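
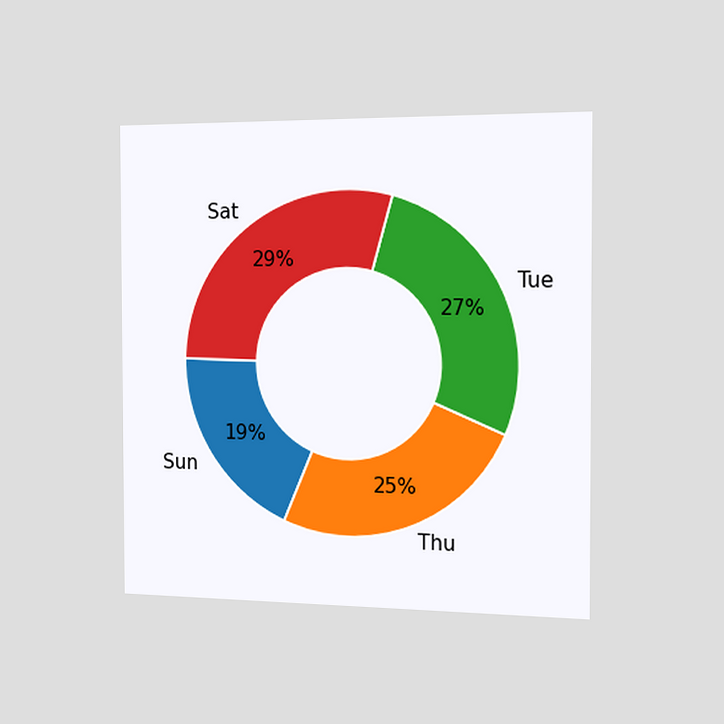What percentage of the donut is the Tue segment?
The chart is viewed slightly from the right. The Tue segment takes up 27% of the ring.

27%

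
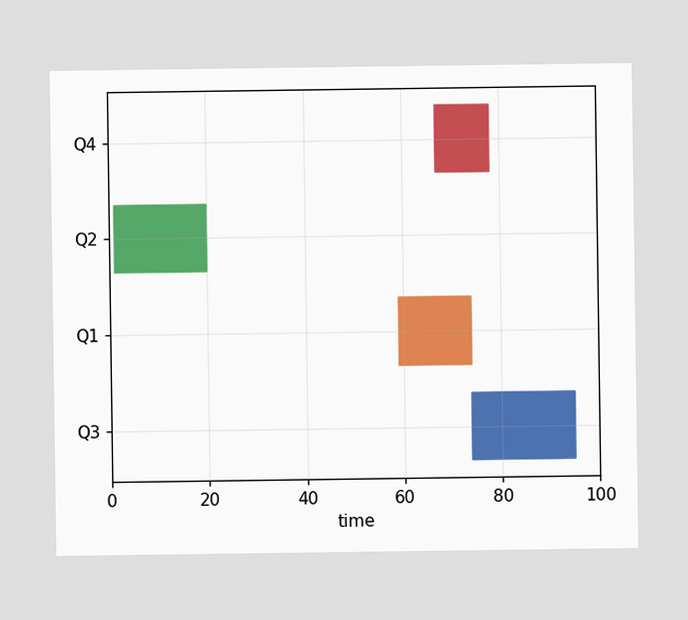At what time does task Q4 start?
The Q4 bar begins at t=67.

67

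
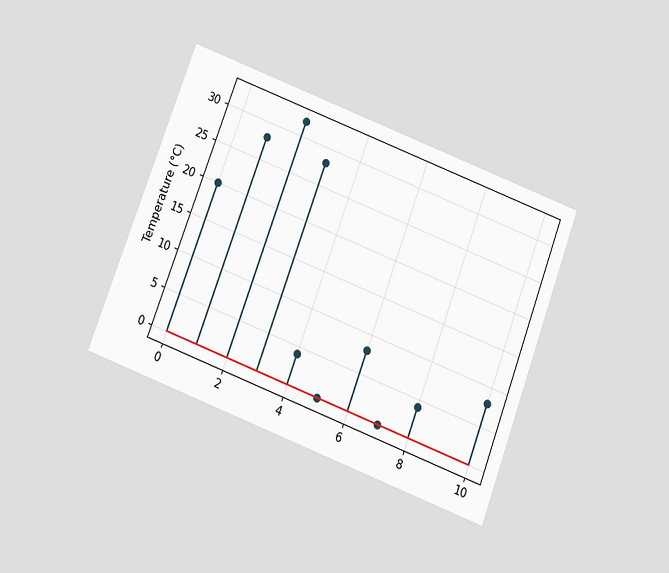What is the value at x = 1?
28°C

The chart is tilted about 21° clockwise and viewed slightly from below. The stem at x=1 reaches 28°C.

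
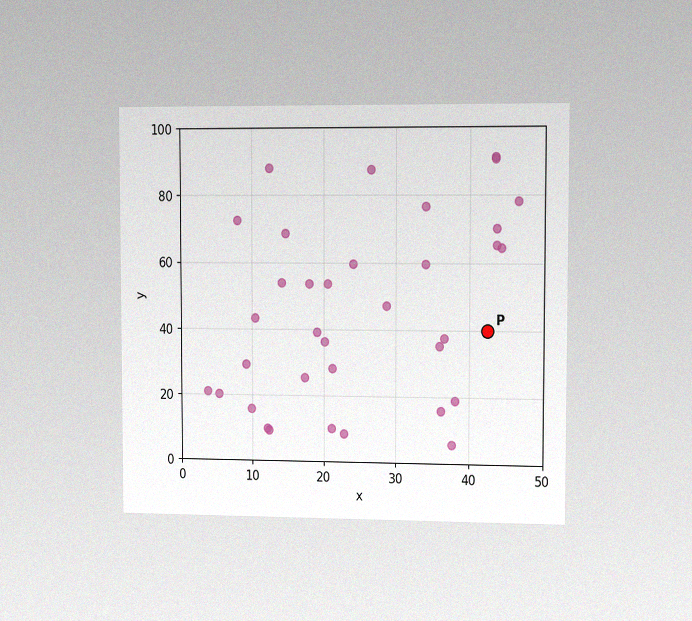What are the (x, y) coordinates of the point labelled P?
(42.5, 40)

The chart is viewed slightly from the right, with some photo noise. Following the gridlines from P to each axis, P sits at (42.5, 40).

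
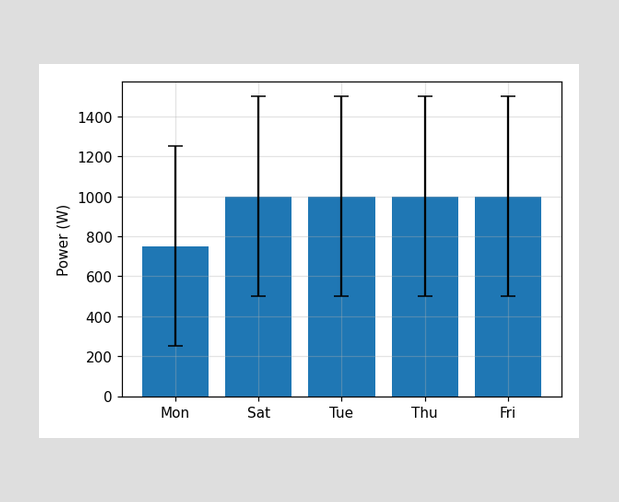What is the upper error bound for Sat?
1500W

The Sat bar's upper whisker reaches 1500W.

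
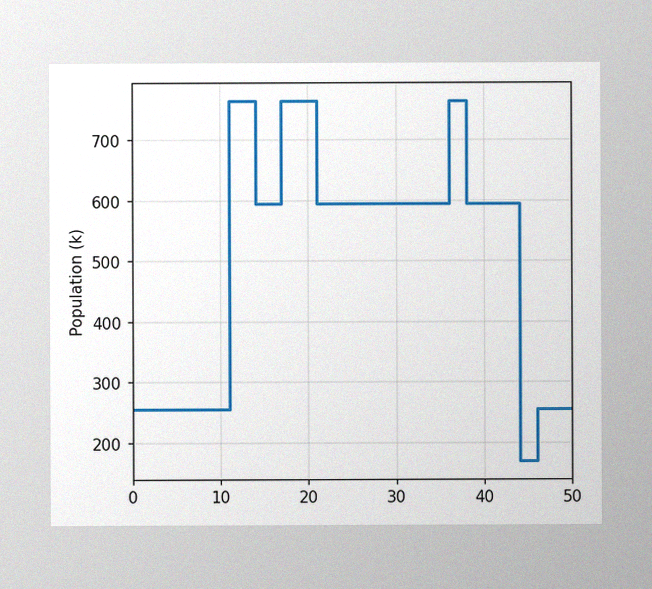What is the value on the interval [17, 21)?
The image has some photo noise and uneven lighting. On [17, 21) the step sits at 765k.

765k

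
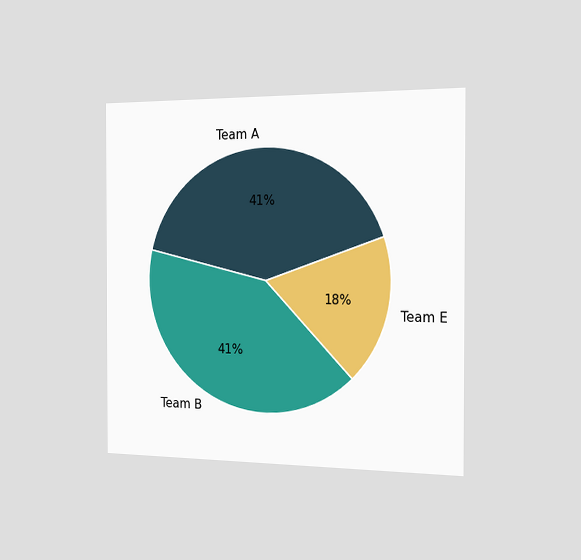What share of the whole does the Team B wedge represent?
The chart is viewed slightly from the right. The Team B slice takes up 41% of the pie.

41%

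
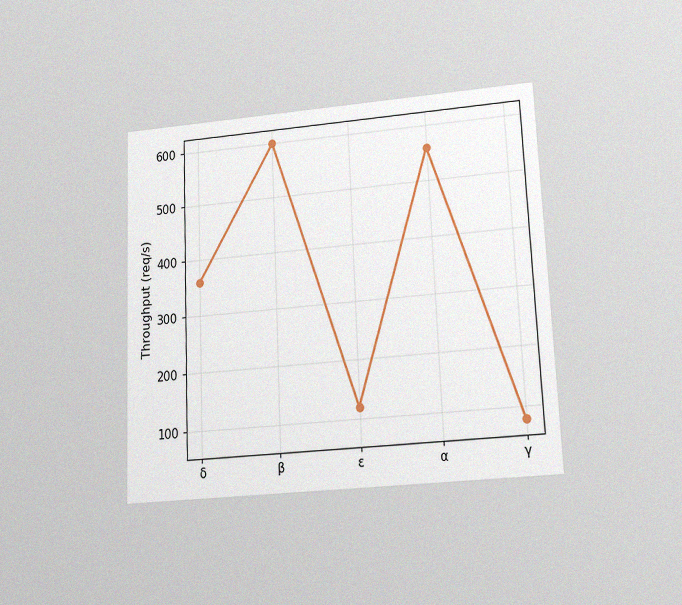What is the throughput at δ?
360req/s

The chart is tilted about 2° counter-clockwise and viewed slightly from below, with some photo noise. At δ, the line is at 360req/s.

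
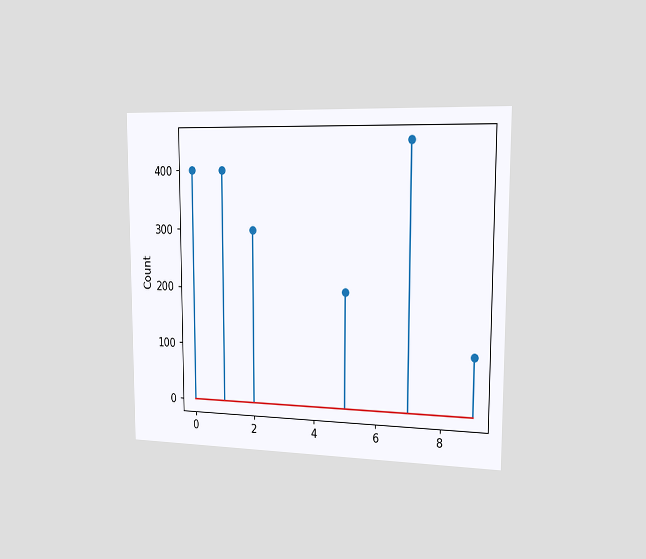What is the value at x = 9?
100

The chart is viewed slightly from the right. The stem at x=9 reaches 100.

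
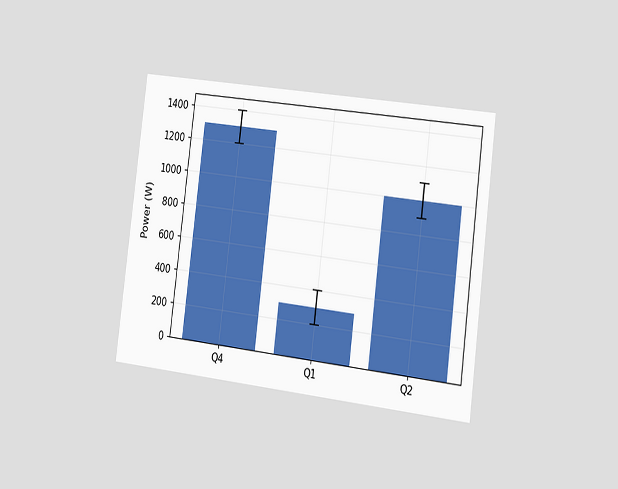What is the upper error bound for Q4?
The chart is tilted about 7° clockwise and viewed slightly from the right. The Q4 bar's upper whisker reaches 1400W.

1400W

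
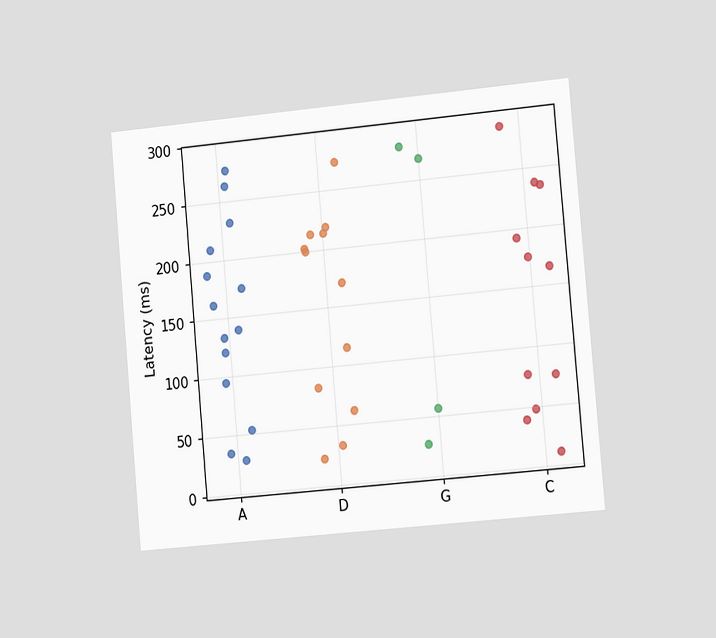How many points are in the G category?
The chart is tilted about 5° counter-clockwise and viewed slightly from the right. Counting the markers in the G column gives 4.

4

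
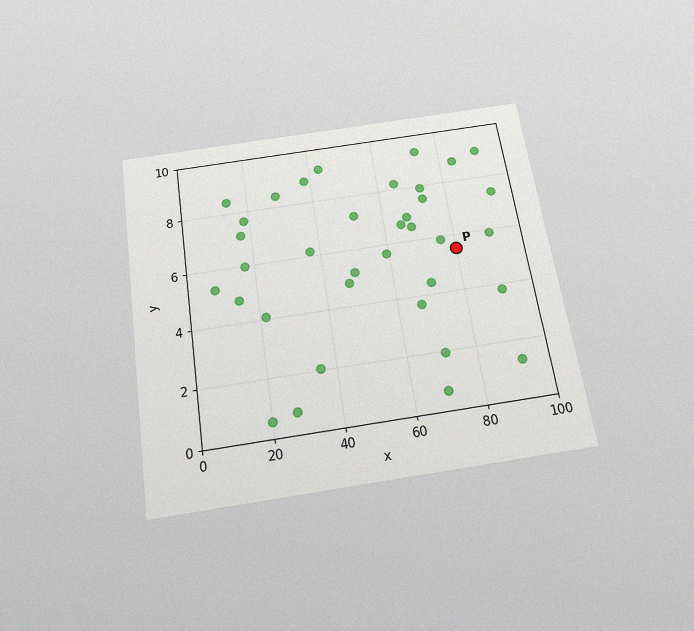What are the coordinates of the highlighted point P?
The chart is tilted about 9° counter-clockwise and viewed slightly from below, with some photo noise. Following the gridlines from P to each axis, P sits at (80, 5.5).

(80, 5.5)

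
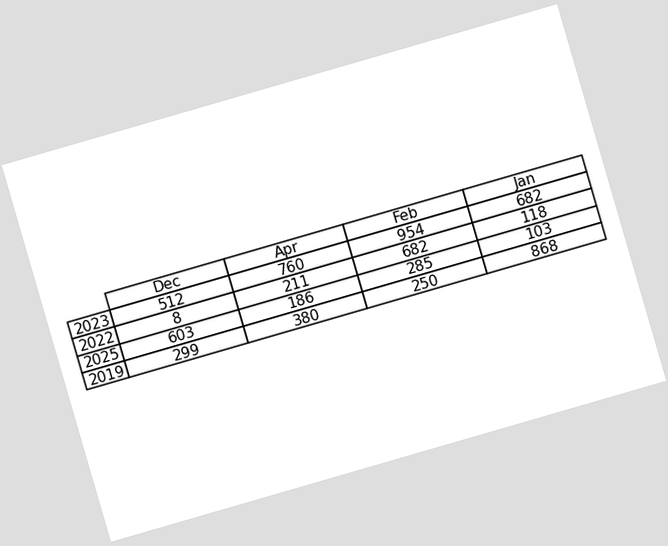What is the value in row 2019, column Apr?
The chart is tilted about 16° counter-clockwise. The (2019, Apr) cell reads 380.

380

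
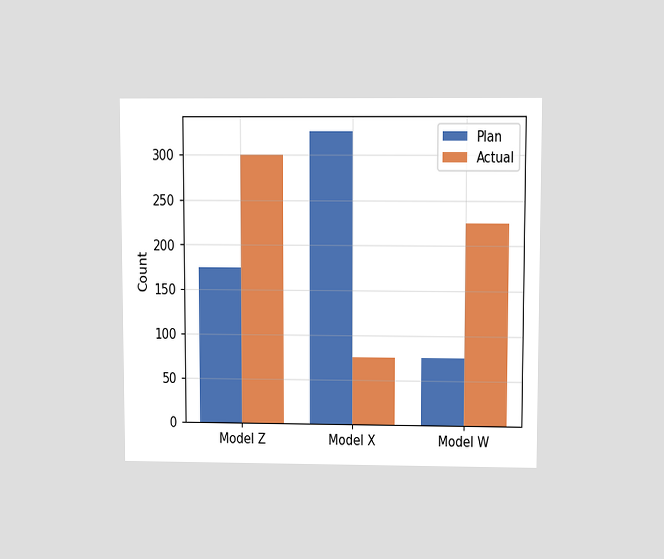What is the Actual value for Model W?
225

The chart is viewed at a slight angle. The Actual bar at Model W reaches 225 on the y-axis.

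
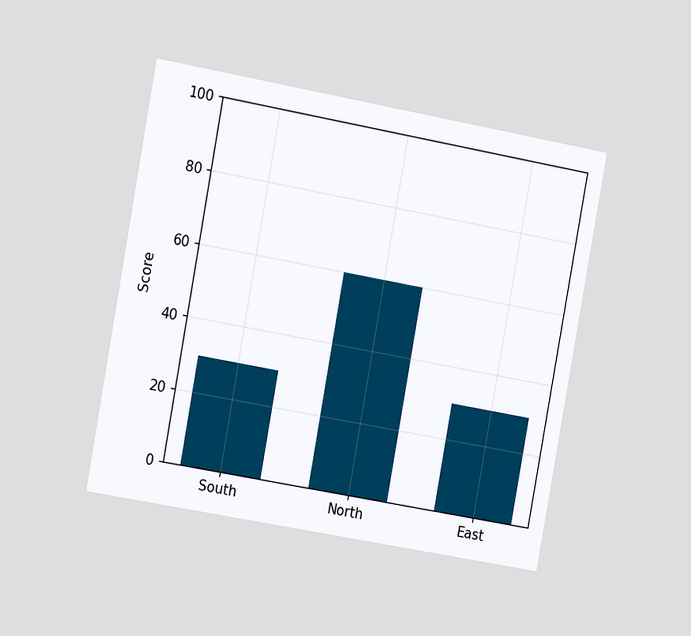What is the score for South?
30

The chart is tilted about 10° clockwise and viewed slightly from the left. Reading along the chart's y-axis, the South bar reaches 30.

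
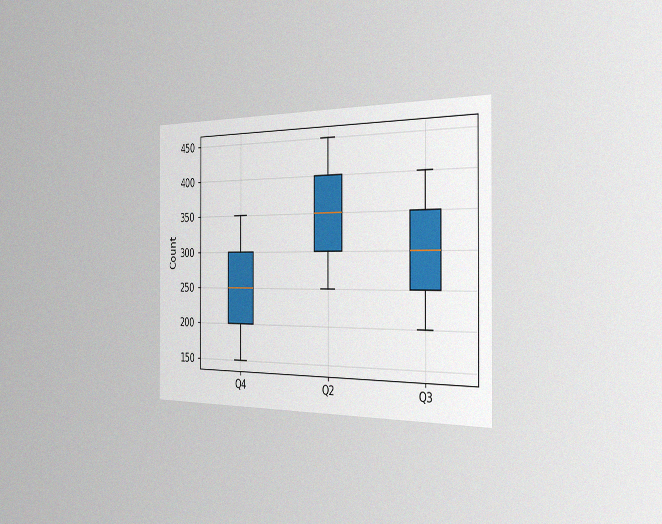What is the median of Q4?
250

The chart is viewed slightly from the right, with some photo noise. The median line in the Q4 box sits at 250.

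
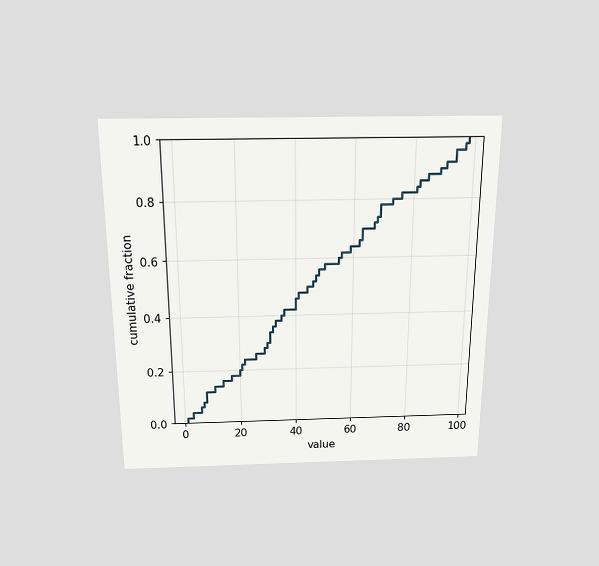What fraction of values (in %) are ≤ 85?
88%

The chart is viewed slightly from above. At x=85 the ECDF step is at 88%.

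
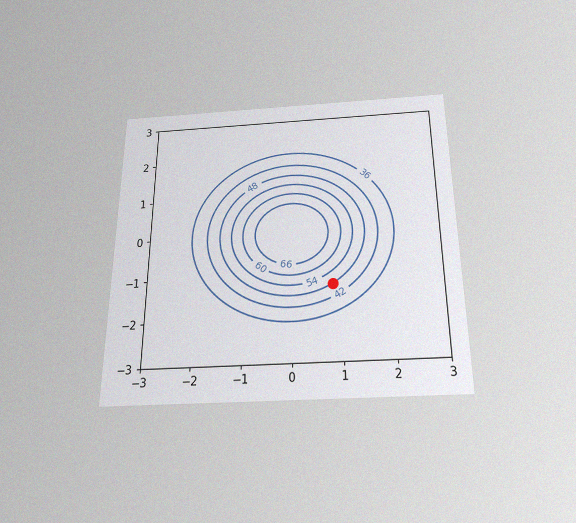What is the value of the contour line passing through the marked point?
48

The chart is viewed slightly from below, with some photo noise. The marked point sits on the contour labelled 48.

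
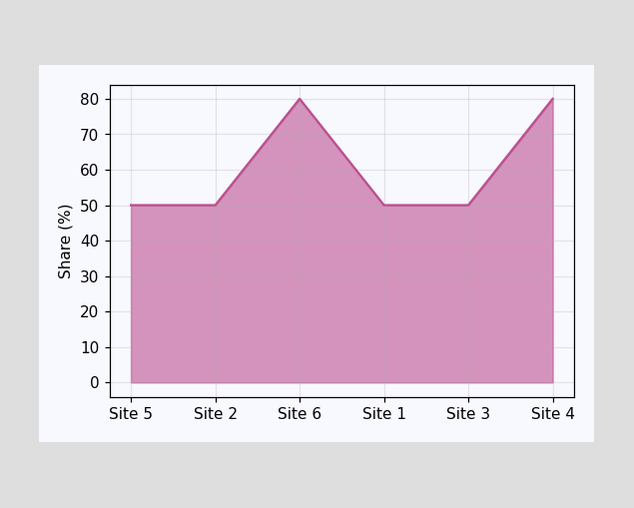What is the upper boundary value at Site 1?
At Site 1 the upper boundary is at 50%.

50%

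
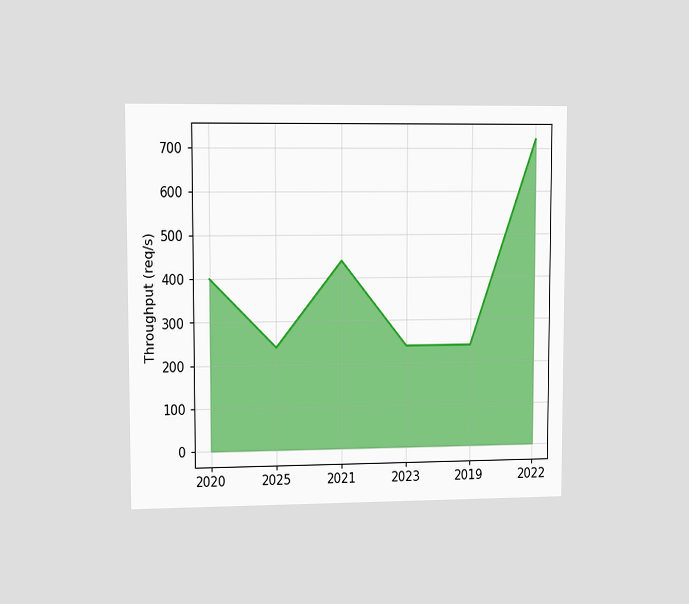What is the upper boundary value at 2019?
The chart is viewed at a slight angle. At 2019 the upper boundary is at 240req/s.

240req/s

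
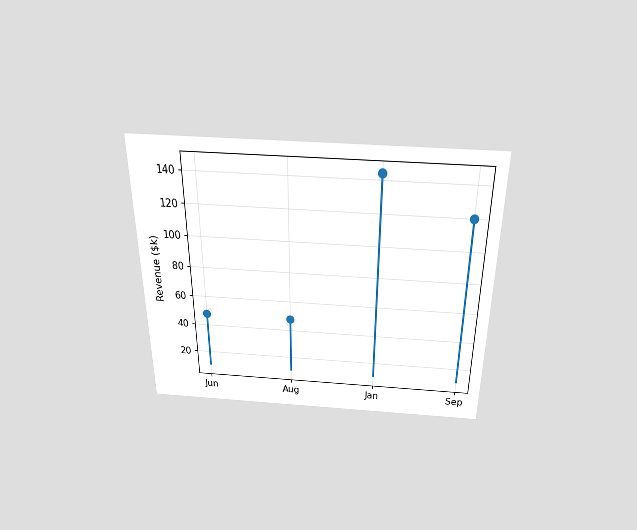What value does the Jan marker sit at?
The chart is viewed slightly from above. The Jan marker sits at $144k.

$144k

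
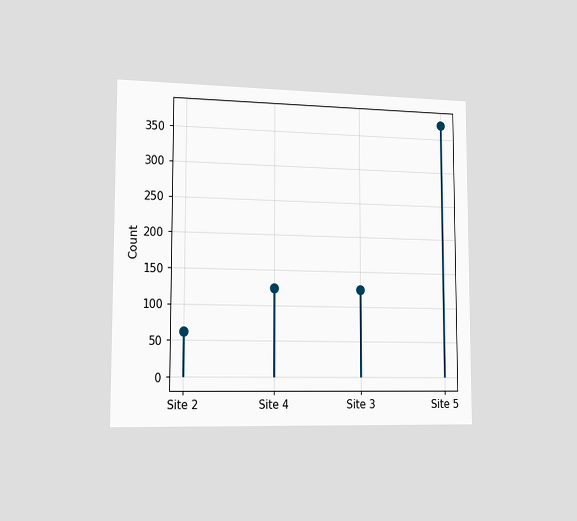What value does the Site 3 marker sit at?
The chart is viewed slightly from the left. The Site 3 marker sits at 124.

124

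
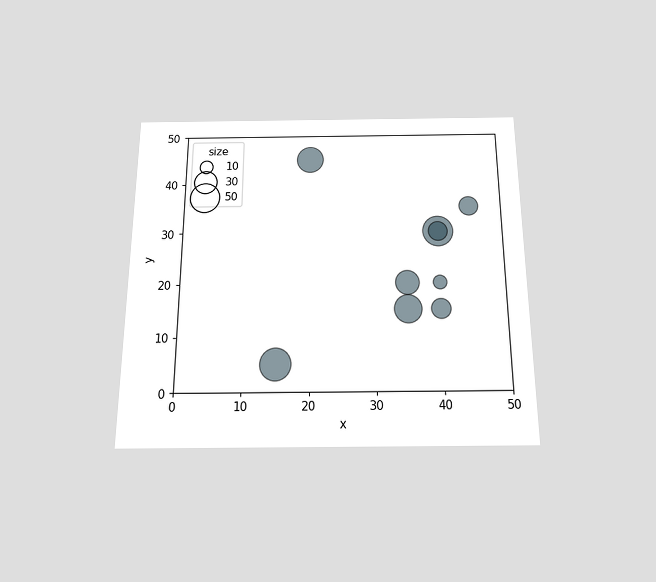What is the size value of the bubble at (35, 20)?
30

The chart is viewed slightly from below. Matching the bubble at (35, 20) against the size legend gives 30.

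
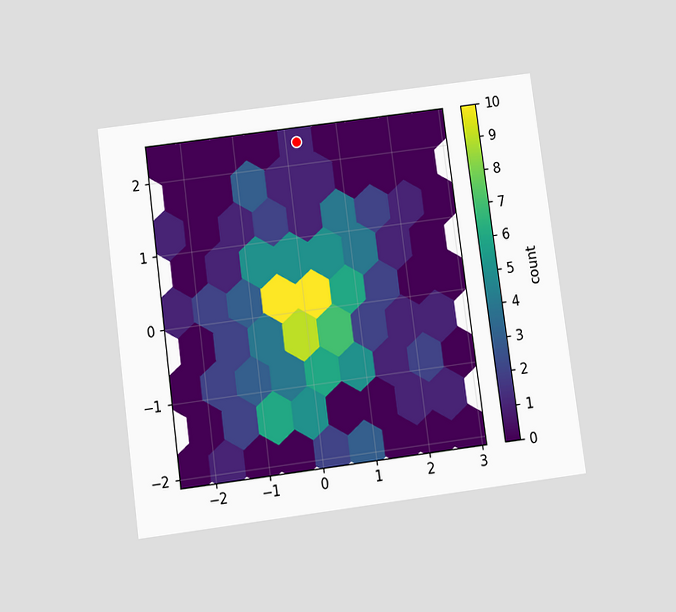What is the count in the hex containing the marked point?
1

The chart is tilted about 8° counter-clockwise and viewed slightly from below. The marked hex reads 1 on the colorbar.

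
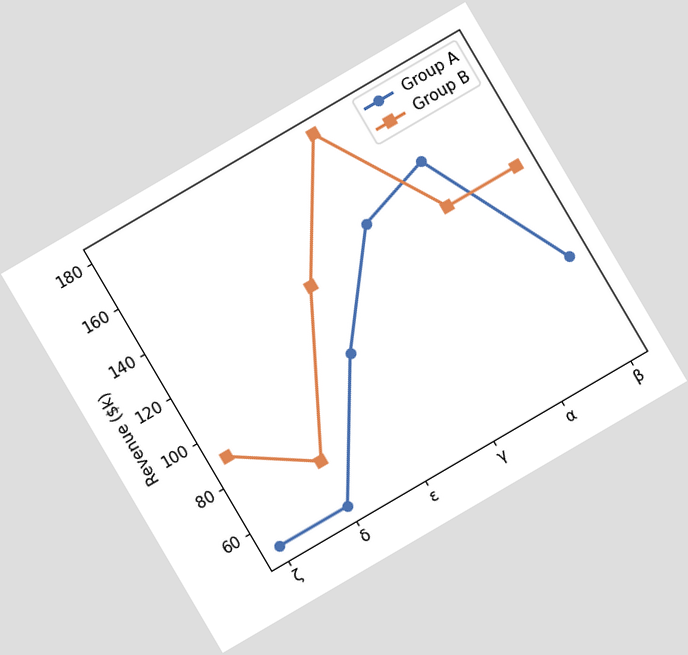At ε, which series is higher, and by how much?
Group B, by $30k

The chart is tilted about 30° counter-clockwise. At ε, Group B sits above the other line by $30k.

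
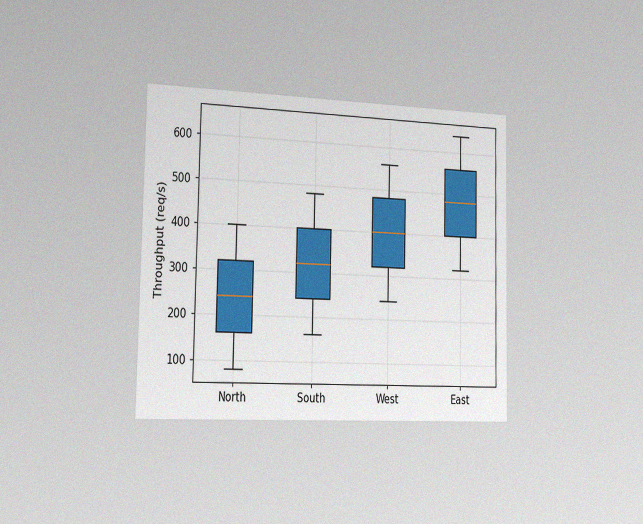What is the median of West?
400req/s

The chart is viewed slightly from the left, with some photo noise. The median line in the West box sits at 400req/s.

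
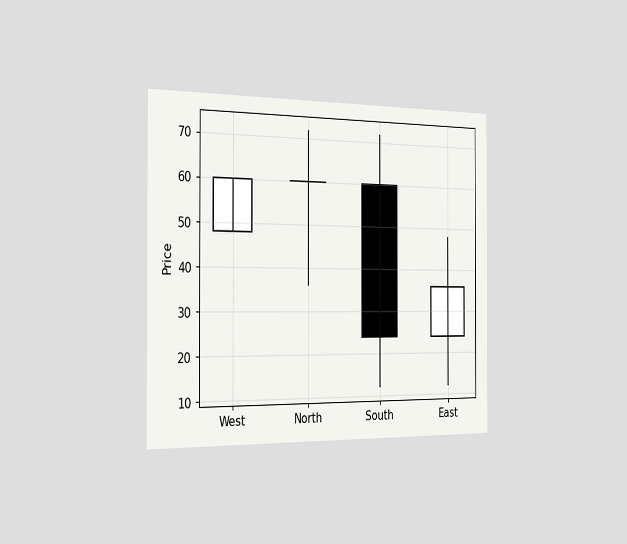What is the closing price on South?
24

The chart is viewed slightly from the left. The South candle closes at 24.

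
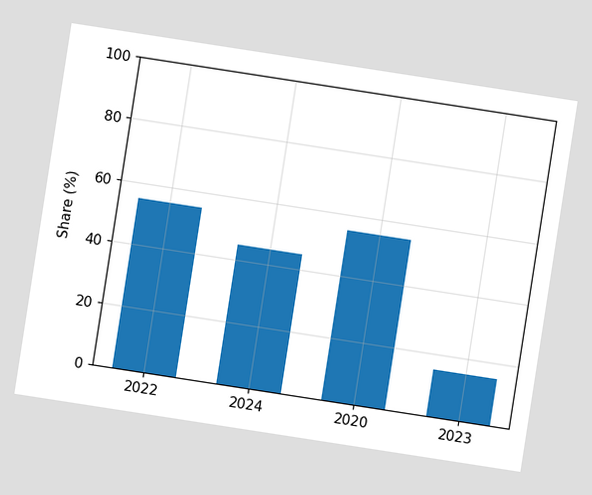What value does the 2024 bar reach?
45%

The chart is tilted about 9° clockwise. Reading along the chart's y-axis, the 2024 bar reaches 45%.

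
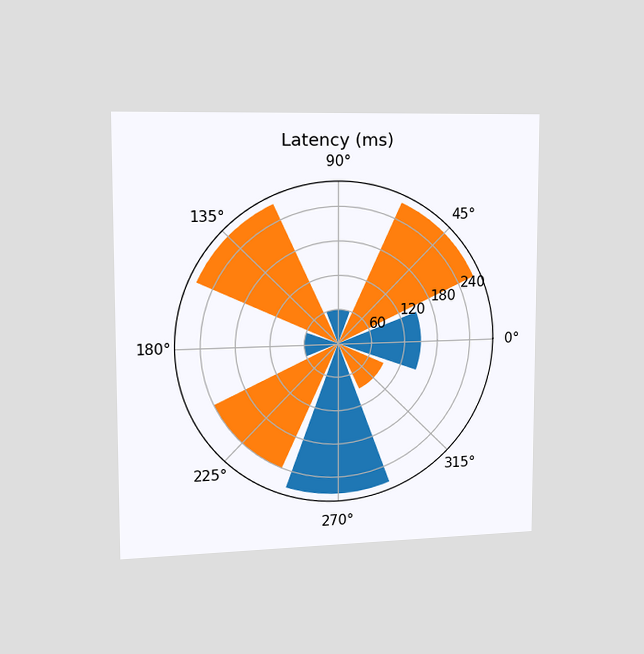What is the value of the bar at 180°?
The chart is viewed slightly from the left. The bar at 180° reaches 60ms on the radial axis.

60ms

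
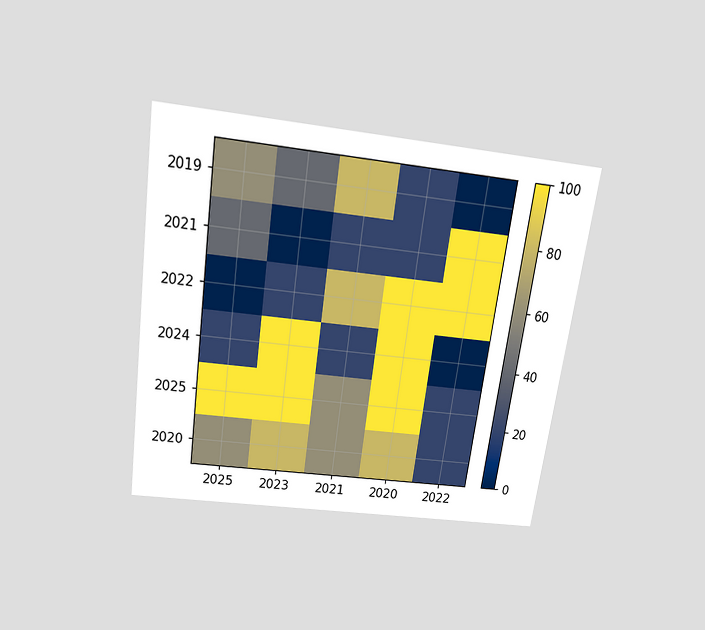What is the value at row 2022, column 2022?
100

The chart is tilted about 8° clockwise and viewed slightly from above. Matching cell (2022, 2022) against the colorbar gives 100.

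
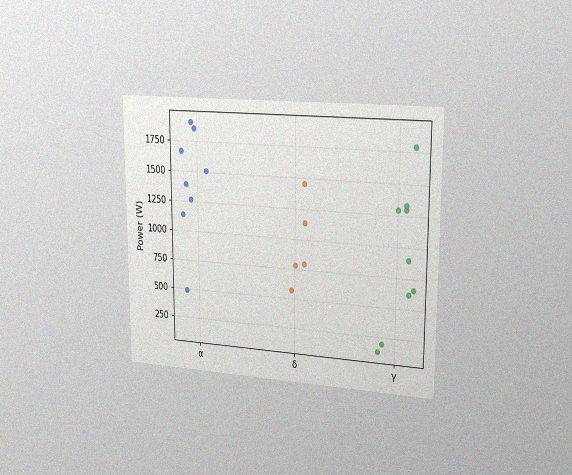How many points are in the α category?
8

The chart is viewed slightly from the right, with some photo noise. Counting the markers in the α column gives 8.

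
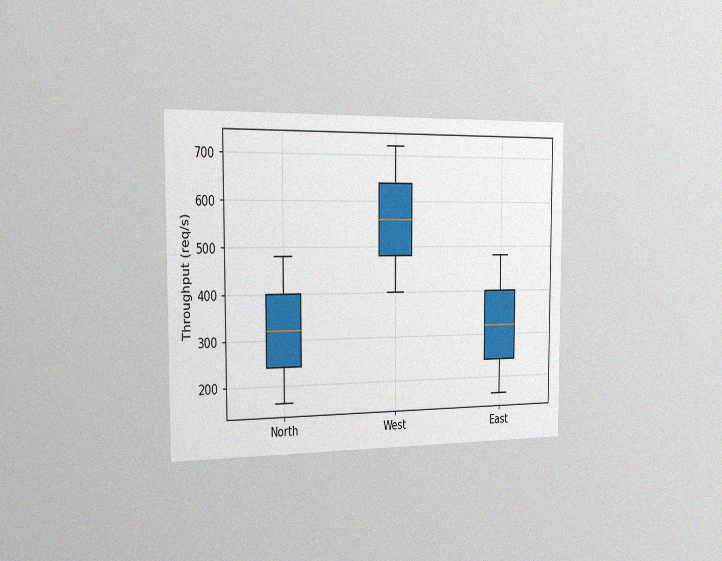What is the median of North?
The chart is viewed slightly from the left, with some photo noise. The median line in the North box sits at 320req/s.

320req/s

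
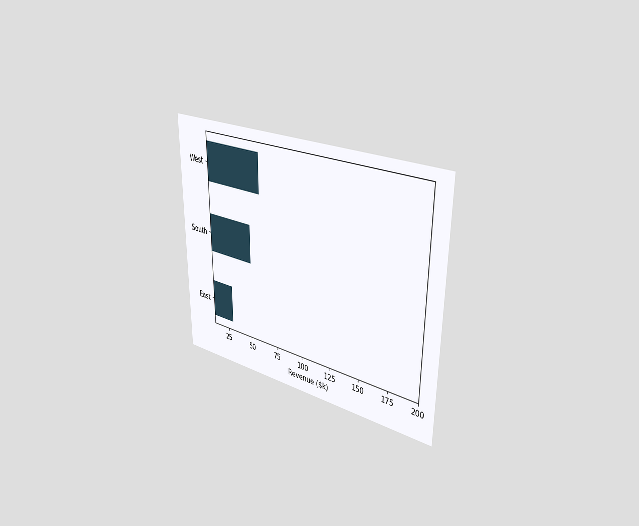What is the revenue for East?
$30k

The chart is viewed slightly from the right. Reading along the chart's x-axis, the East bar reaches $30k.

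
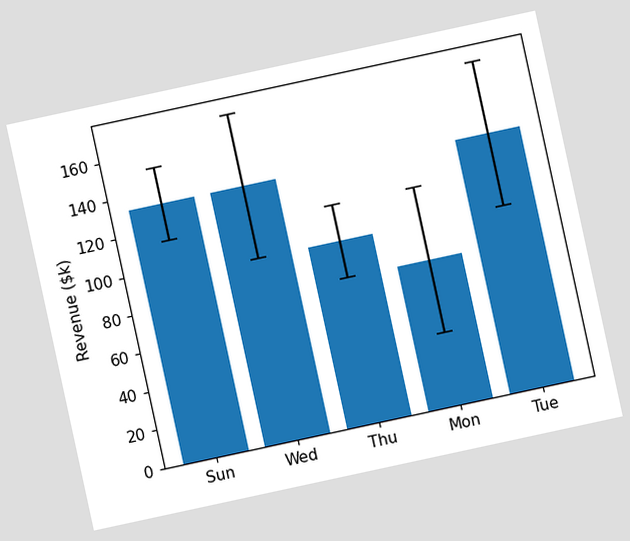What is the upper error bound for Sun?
The chart is tilted about 12° counter-clockwise. The Sun bar's upper whisker reaches $152k.

$152k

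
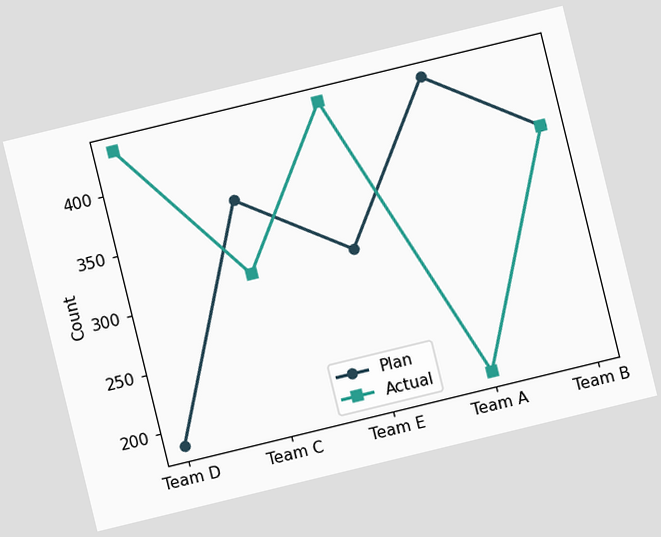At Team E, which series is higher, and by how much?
Actual, by 124

The chart is tilted about 14° counter-clockwise. At Team E, Actual sits above the other line by 124.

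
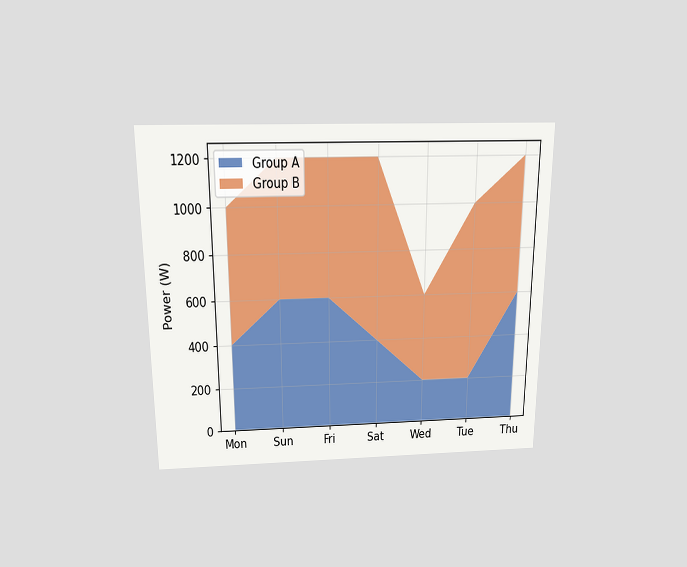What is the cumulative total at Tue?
The chart is viewed slightly from above. The stacked total at Tue reaches 1000W.

1000W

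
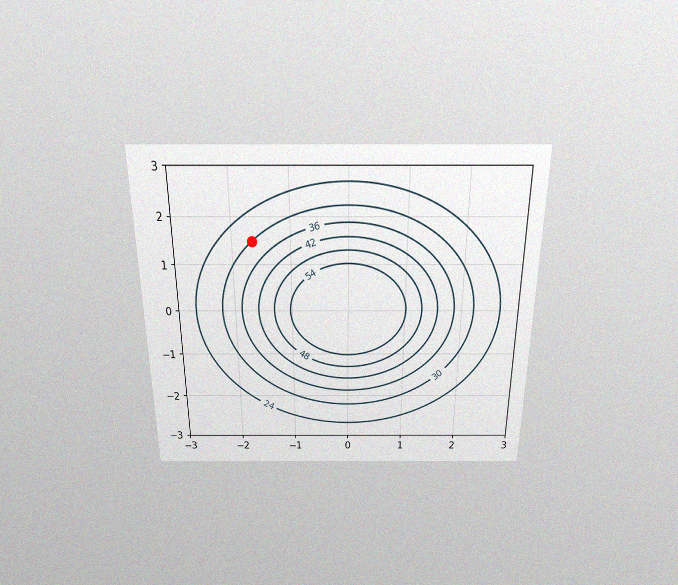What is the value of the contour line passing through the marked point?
30

The chart is viewed slightly from above, with some photo noise. The marked point sits on the contour labelled 30.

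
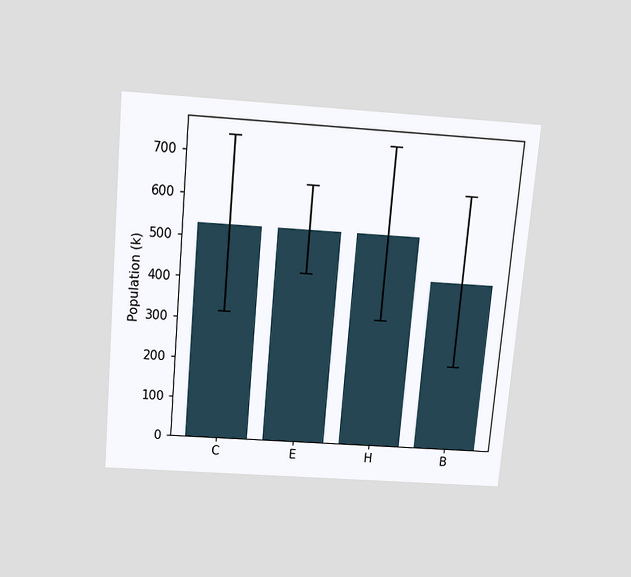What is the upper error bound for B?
636k

The chart is tilted about 5° clockwise and viewed slightly from above. The B bar's upper whisker reaches 636k.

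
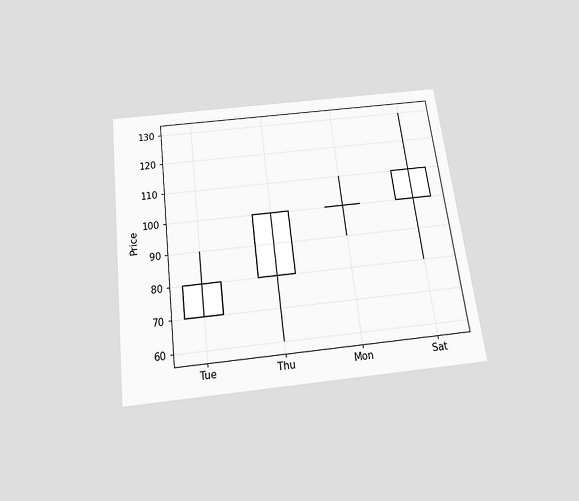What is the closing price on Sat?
The chart is tilted about 7° counter-clockwise and viewed slightly from below. The Sat candle closes at 110.

110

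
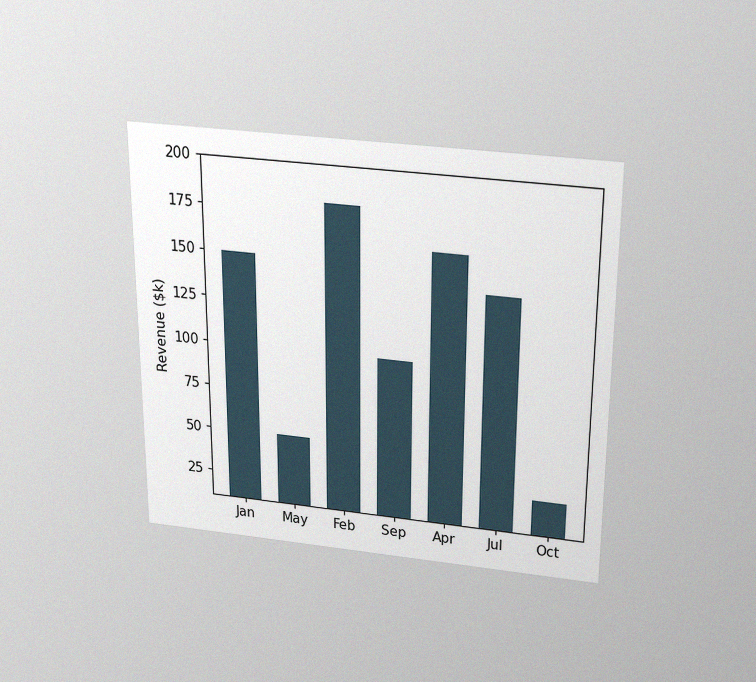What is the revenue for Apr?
$160k

The chart is viewed slightly from above, with some photo noise. Reading along the chart's y-axis, the Apr bar reaches $160k.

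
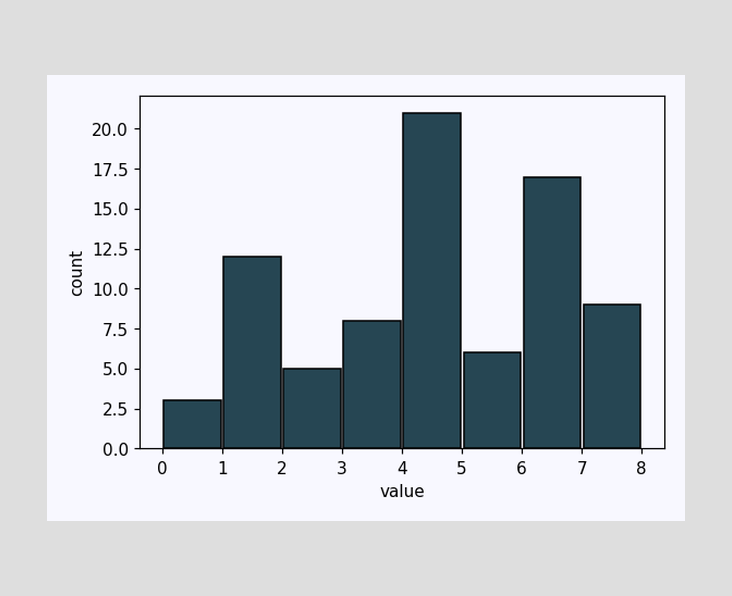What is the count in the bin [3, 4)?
The [3, 4) bin has height 8.

8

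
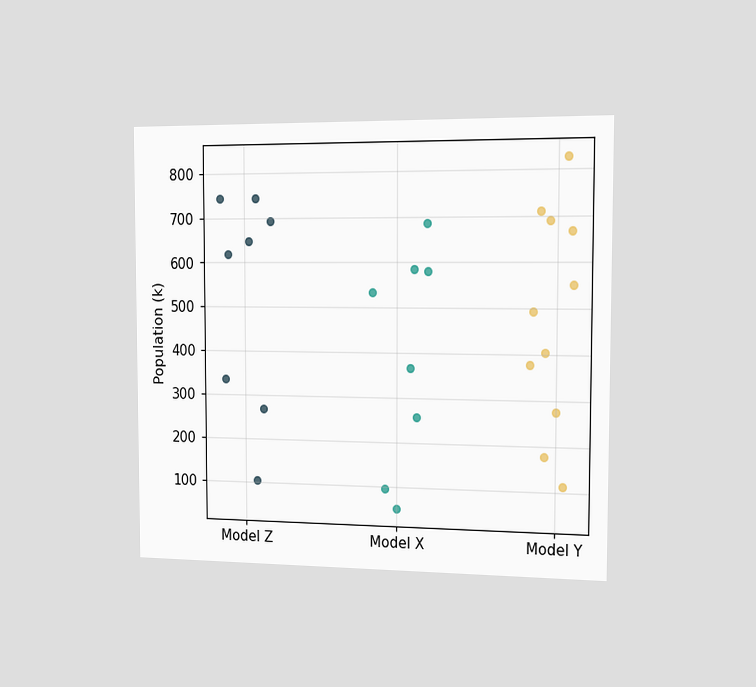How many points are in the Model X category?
The chart is viewed slightly from the right. Counting the markers in the Model X column gives 8.

8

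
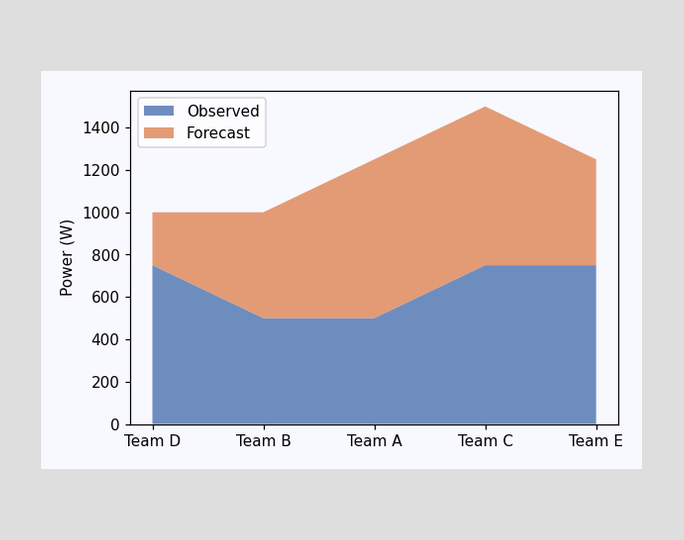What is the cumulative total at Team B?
1000W

The stacked total at Team B reaches 1000W.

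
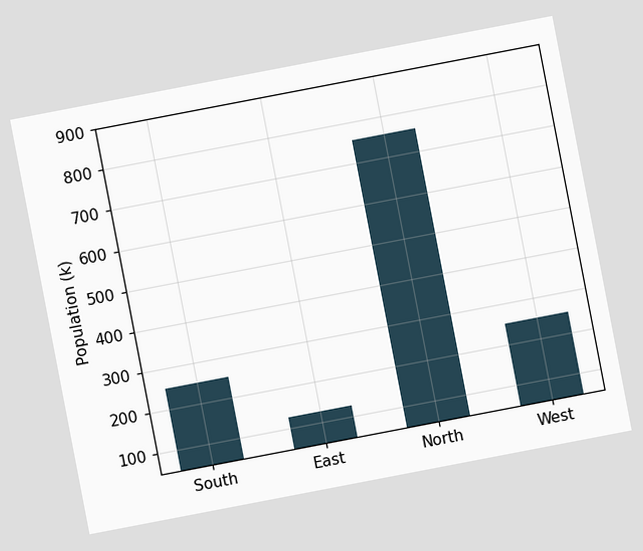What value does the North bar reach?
The chart is tilted about 11° counter-clockwise. Reading along the chart's y-axis, the North bar reaches 756k.

756k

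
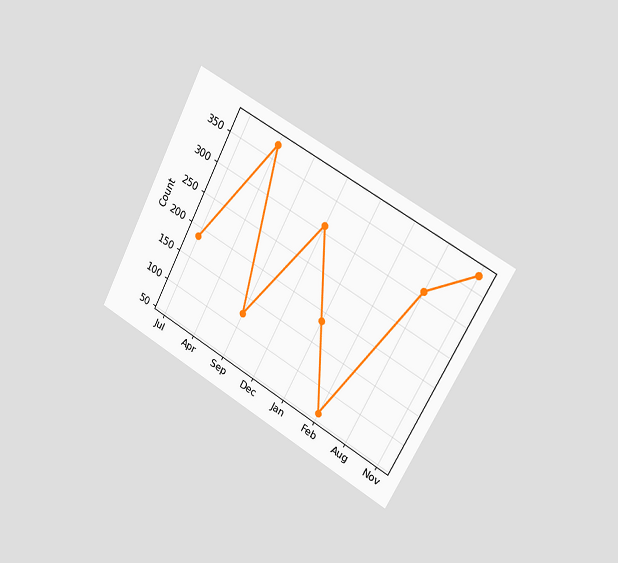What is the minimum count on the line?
62

The chart is tilted about 28° clockwise and viewed slightly from the right. The lowest point is at Feb, and reading across to the y-axis gives 62.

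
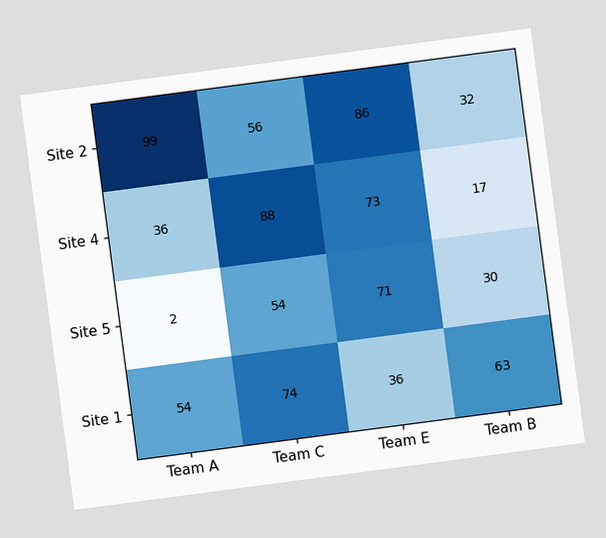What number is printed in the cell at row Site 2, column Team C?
The chart is tilted about 7° counter-clockwise. The (Site 2, Team C) cell reads 56.

56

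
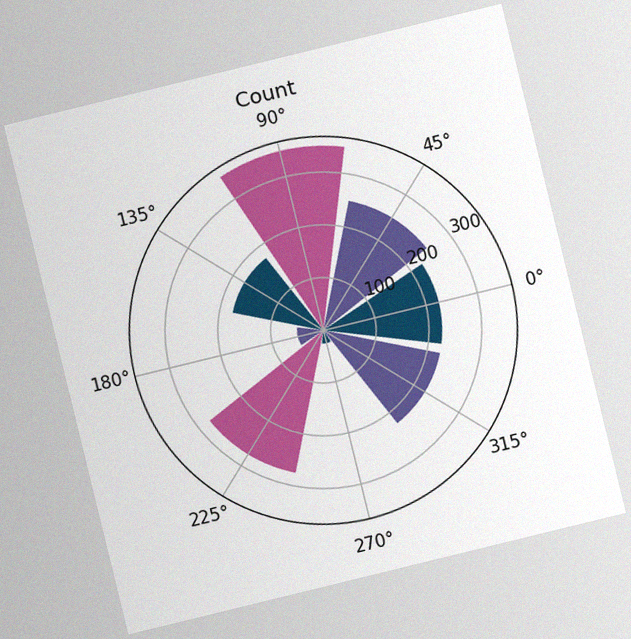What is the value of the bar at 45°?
The chart is tilted about 14° counter-clockwise, with some photo noise. The bar at 45° reaches 250 on the radial axis.

250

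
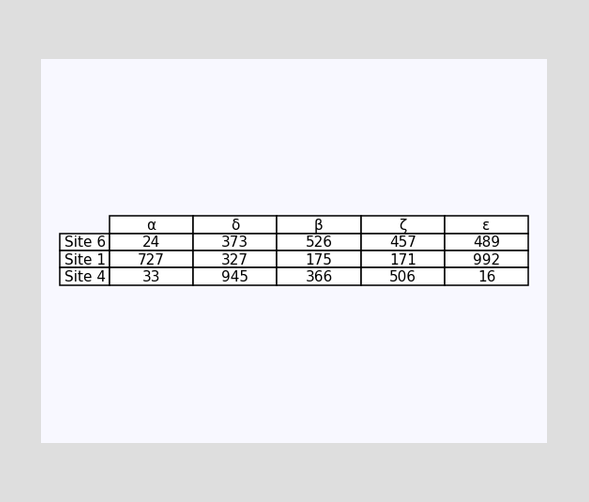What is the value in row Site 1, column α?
727

The (Site 1, α) cell reads 727.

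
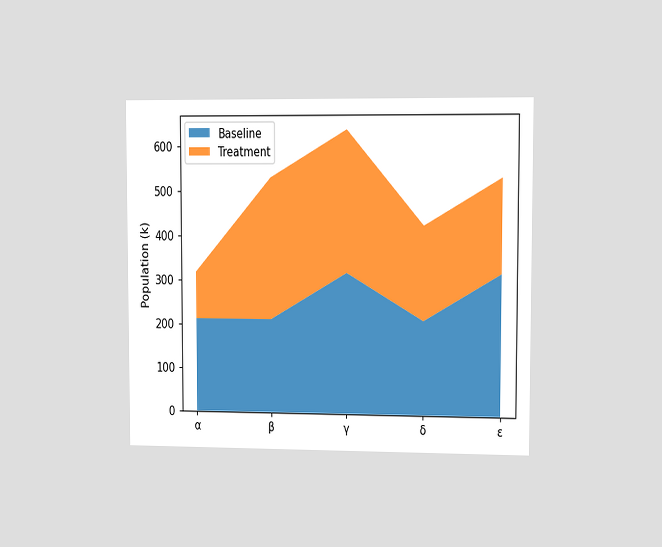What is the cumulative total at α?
318k

The chart is viewed slightly from the right. The stacked total at α reaches 318k.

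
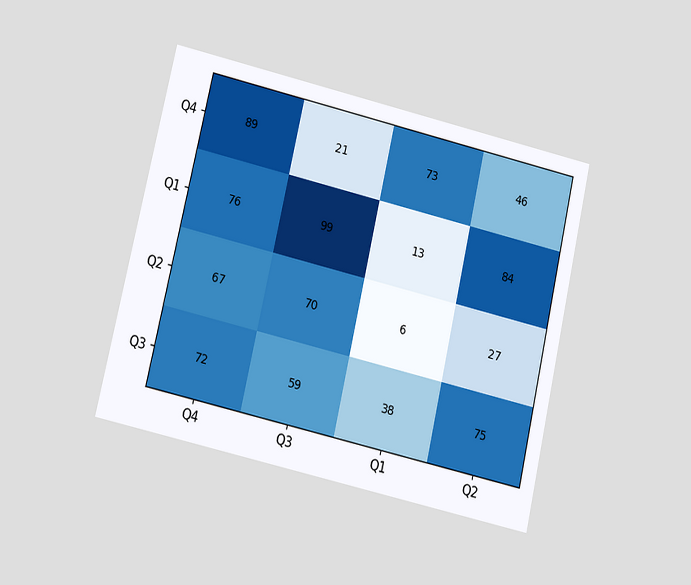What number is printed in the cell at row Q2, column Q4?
The chart is tilted about 13° clockwise and viewed at a slight angle. The (Q2, Q4) cell reads 67.

67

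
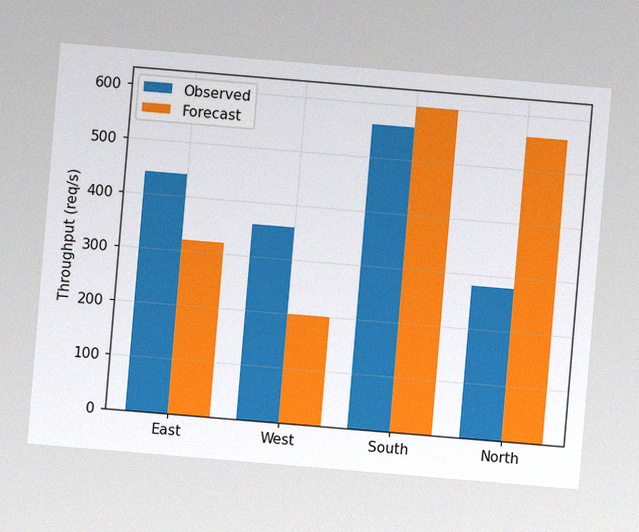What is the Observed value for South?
The chart is tilted about 5° clockwise, with some photo noise. The Observed bar at South reaches 560req/s on the y-axis.

560req/s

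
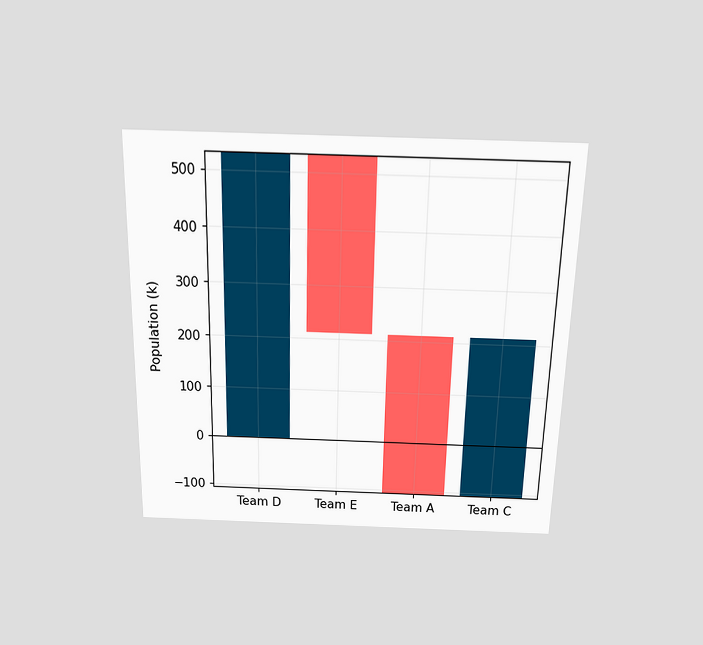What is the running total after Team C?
212k

The chart is viewed slightly from above. After Team C the running total reaches 212k.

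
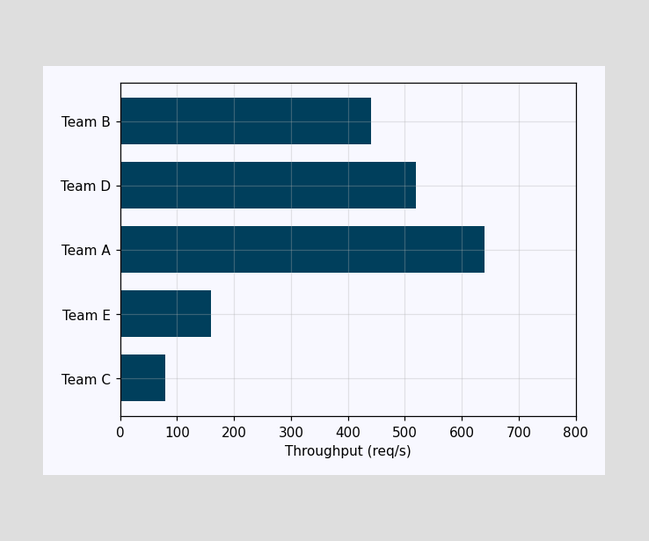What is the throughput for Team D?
Reading along the chart's x-axis, the Team D bar reaches 520req/s.

520req/s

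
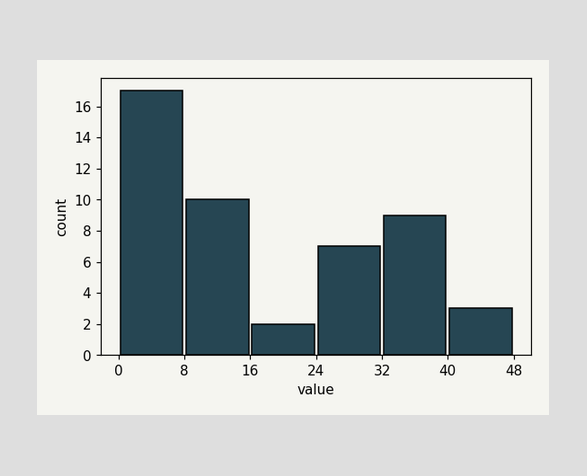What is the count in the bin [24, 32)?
7

The [24, 32) bin has height 7.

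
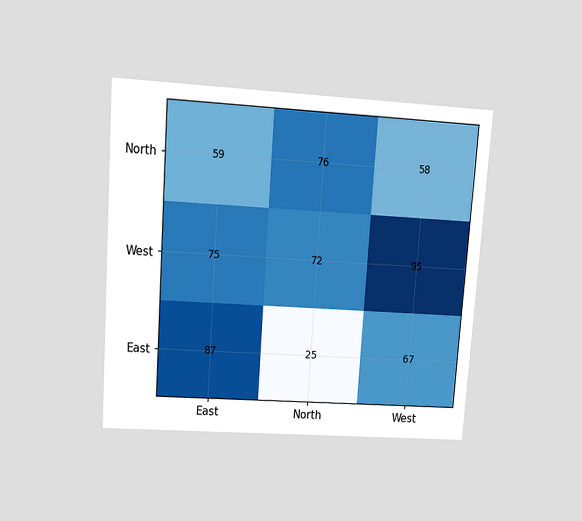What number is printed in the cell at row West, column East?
The chart is tilted about 4° clockwise and viewed at a slight angle. The (West, East) cell reads 75.

75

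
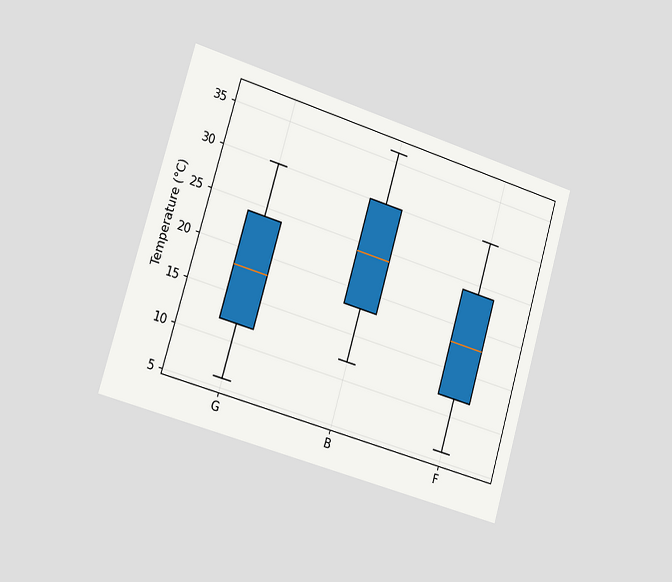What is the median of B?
24°C

The chart is tilted about 16° clockwise and viewed slightly from the left. The median line in the B box sits at 24°C.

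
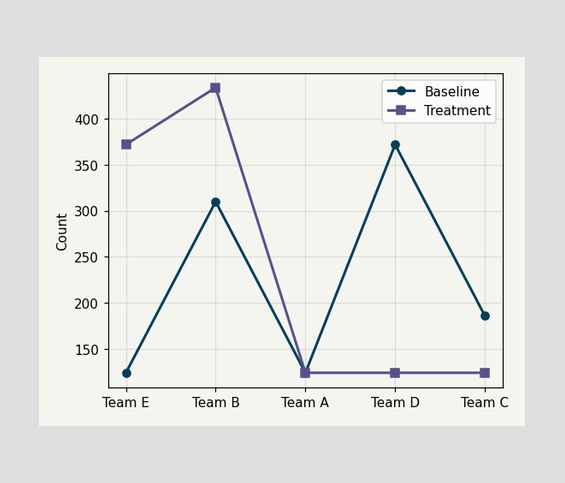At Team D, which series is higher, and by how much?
Baseline, by 248

At Team D, Baseline sits above the other line by 248.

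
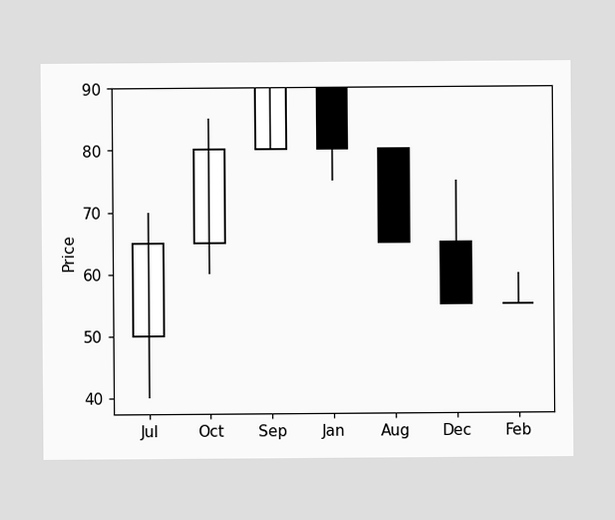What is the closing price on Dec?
The Dec candle closes at 55.

55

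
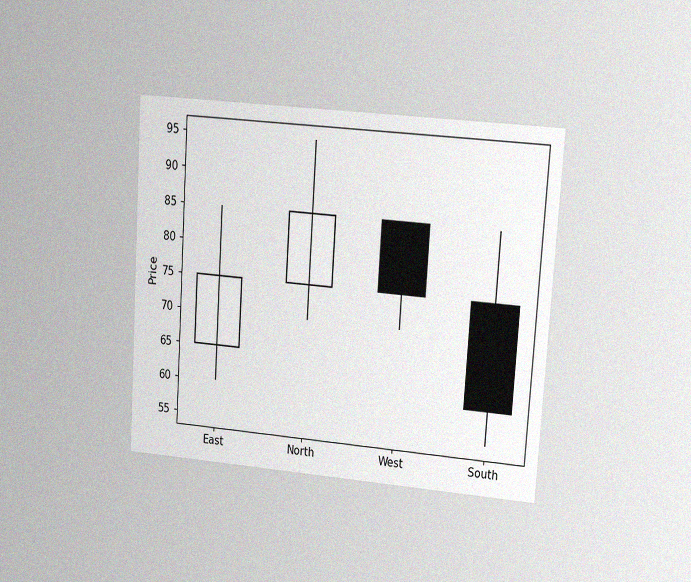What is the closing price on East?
75

The chart is tilted about 4° clockwise and viewed at a slight angle, with some photo noise. The East candle closes at 75.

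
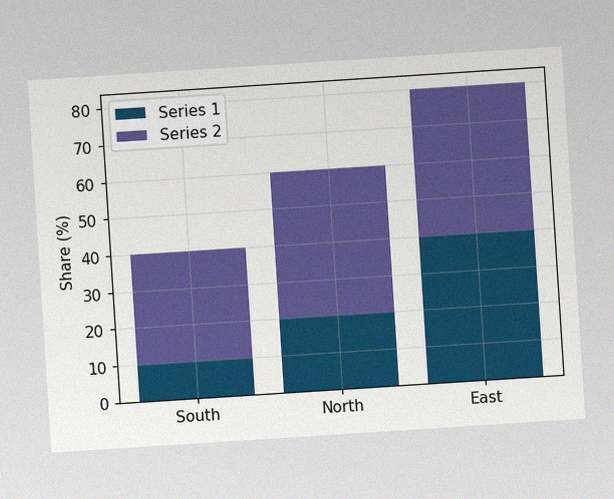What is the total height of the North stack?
The chart is tilted about 4° counter-clockwise, with some photo noise. The North stack's top reaches 60% on the y-axis.

60%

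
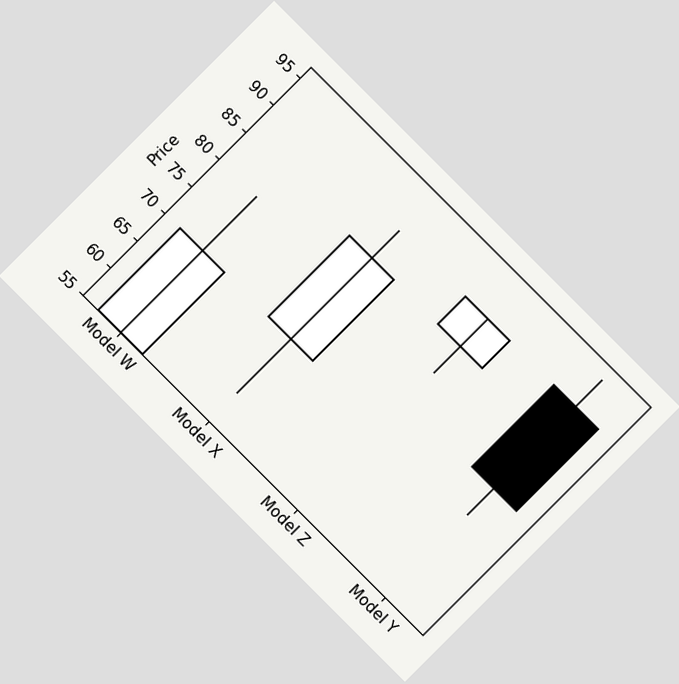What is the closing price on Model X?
The chart is tilted about 45° clockwise. The Model X candle closes at 85.

85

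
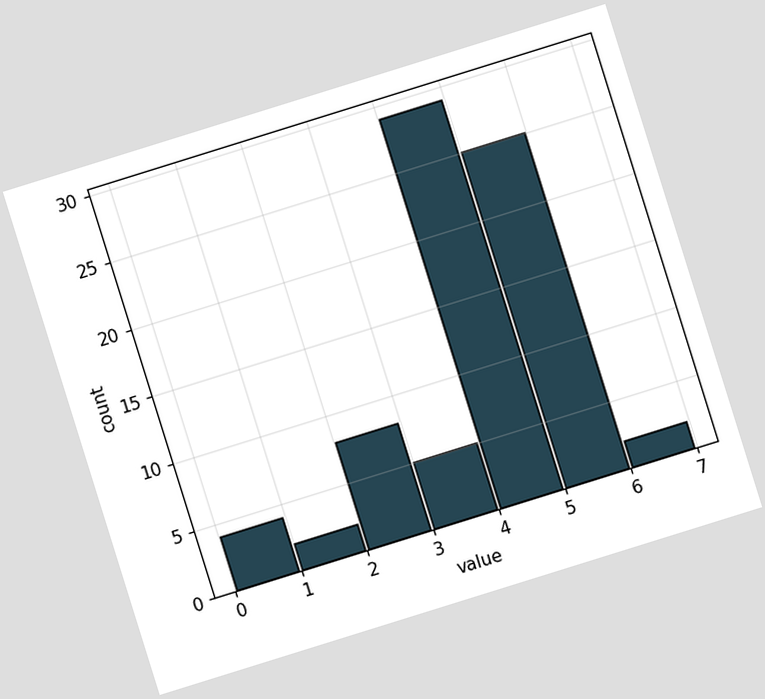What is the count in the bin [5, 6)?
The chart is tilted about 17° counter-clockwise. The [5, 6) bin has height 25.

25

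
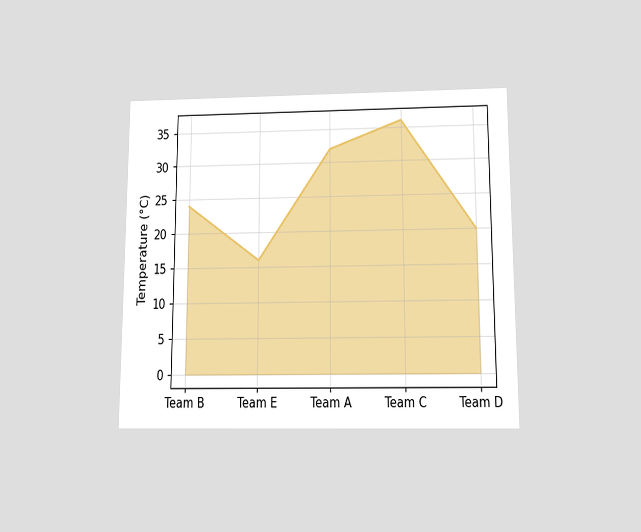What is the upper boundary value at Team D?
The chart is viewed slightly from below. At Team D the upper boundary is at 20°C.

20°C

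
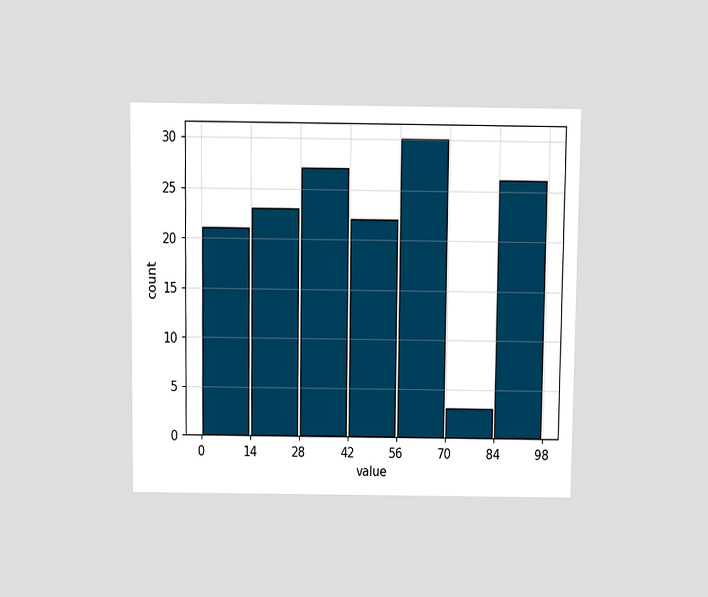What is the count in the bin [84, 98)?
26

The chart is viewed slightly from above. The [84, 98) bin has height 26.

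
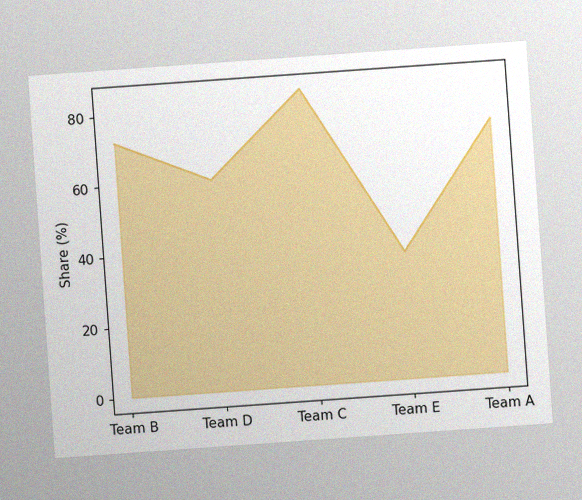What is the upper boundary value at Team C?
The chart is tilted about 4° counter-clockwise, with some photo noise. At Team C the upper boundary is at 84%.

84%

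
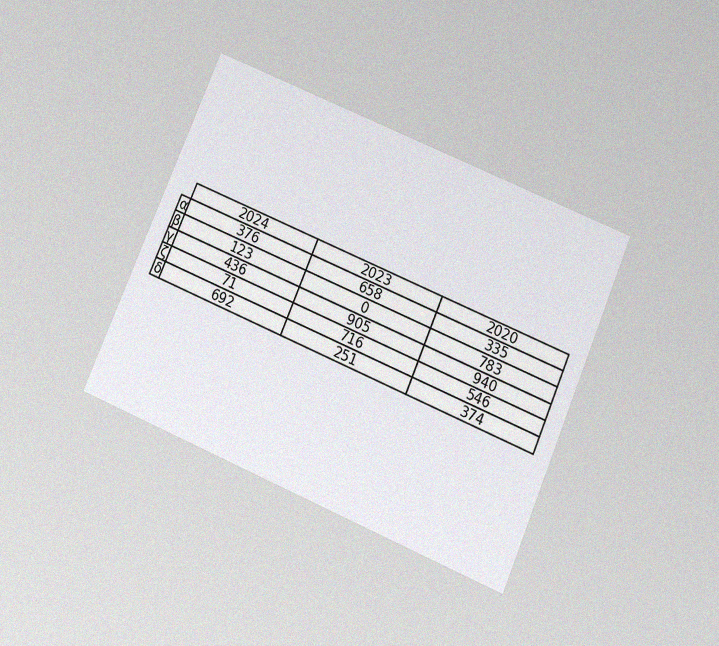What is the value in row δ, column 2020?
The chart is tilted about 23° clockwise and viewed slightly from below, with some photo noise. The (δ, 2020) cell reads 374.

374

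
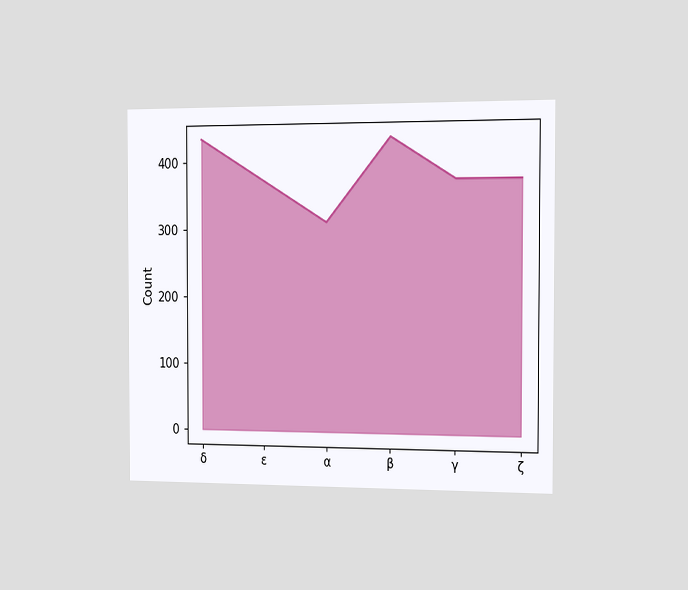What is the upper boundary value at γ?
372

The chart is viewed slightly from the right. At γ the upper boundary is at 372.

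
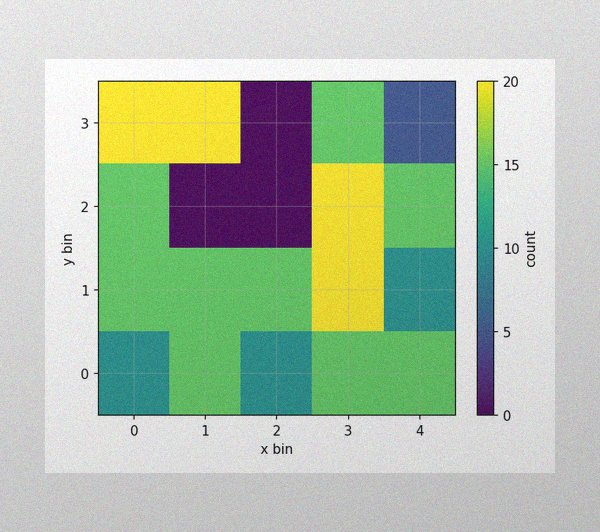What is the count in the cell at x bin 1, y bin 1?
15

The image has some photo noise and uneven lighting. Matching the cell (1, 1) against the colorbar gives 15.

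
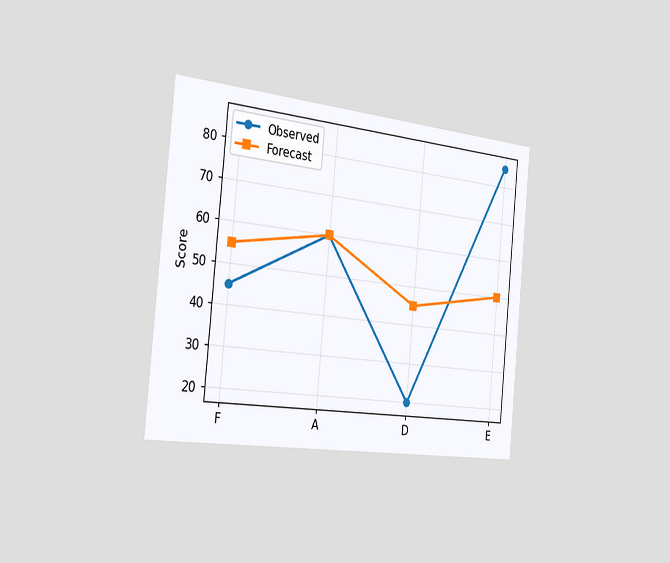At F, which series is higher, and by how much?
The chart is tilted about 5° clockwise and viewed slightly from the left. At F, Forecast sits above the other line by 10.

Forecast, by 10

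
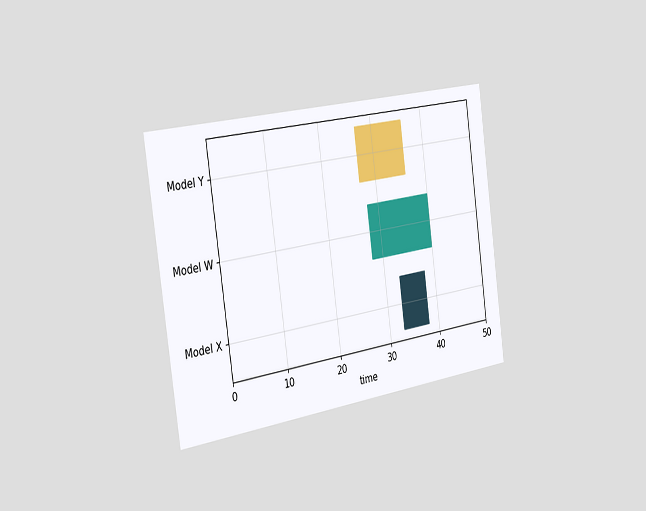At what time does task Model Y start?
27

The chart is tilted about 8° counter-clockwise and viewed slightly from the left. The Model Y bar begins at t=27.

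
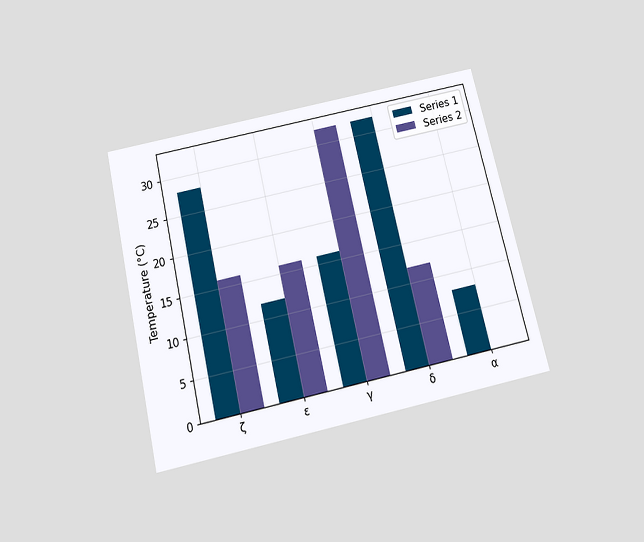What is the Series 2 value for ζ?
The chart is tilted about 13° counter-clockwise and viewed slightly from below. The Series 2 bar at ζ reaches 16°C on the y-axis.

16°C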